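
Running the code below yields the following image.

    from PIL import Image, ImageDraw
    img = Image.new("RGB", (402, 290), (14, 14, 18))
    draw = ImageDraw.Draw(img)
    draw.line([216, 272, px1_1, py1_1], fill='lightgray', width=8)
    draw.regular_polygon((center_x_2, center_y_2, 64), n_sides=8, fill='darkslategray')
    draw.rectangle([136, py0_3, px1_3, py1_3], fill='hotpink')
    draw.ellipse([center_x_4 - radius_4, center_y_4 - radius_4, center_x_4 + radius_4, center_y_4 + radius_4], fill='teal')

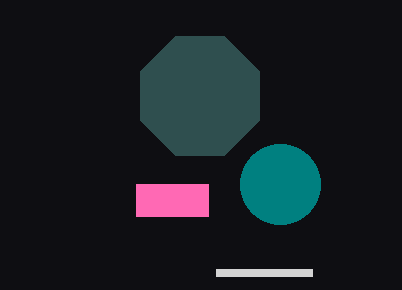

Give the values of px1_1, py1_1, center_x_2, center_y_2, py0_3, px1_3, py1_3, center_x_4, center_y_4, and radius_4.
px1_1 = 312
py1_1 = 272
center_x_2 = 200
center_y_2 = 96
py0_3 = 184
px1_3 = 208
py1_3 = 216
center_x_4 = 280
center_y_4 = 184
radius_4 = 40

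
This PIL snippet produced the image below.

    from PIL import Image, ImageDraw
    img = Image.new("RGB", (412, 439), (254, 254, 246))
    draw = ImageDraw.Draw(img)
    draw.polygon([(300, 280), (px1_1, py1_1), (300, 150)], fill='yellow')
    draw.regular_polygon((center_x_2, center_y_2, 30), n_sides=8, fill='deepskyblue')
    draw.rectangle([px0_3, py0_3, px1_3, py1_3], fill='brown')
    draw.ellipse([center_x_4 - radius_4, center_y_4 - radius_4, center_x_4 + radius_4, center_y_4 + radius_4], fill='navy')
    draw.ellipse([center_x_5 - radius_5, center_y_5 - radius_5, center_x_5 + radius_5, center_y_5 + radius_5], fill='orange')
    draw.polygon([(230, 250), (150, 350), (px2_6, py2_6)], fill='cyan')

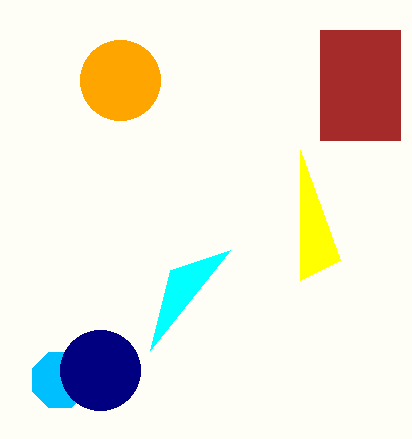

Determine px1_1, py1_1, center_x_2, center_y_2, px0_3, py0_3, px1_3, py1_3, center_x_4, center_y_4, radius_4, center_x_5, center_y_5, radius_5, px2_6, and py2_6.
px1_1 = 340; py1_1 = 260; center_x_2 = 60; center_y_2 = 380; px0_3 = 320; py0_3 = 30; px1_3 = 400; py1_3 = 140; center_x_4 = 100; center_y_4 = 370; radius_4 = 40; center_x_5 = 120; center_y_5 = 80; radius_5 = 40; px2_6 = 170; py2_6 = 270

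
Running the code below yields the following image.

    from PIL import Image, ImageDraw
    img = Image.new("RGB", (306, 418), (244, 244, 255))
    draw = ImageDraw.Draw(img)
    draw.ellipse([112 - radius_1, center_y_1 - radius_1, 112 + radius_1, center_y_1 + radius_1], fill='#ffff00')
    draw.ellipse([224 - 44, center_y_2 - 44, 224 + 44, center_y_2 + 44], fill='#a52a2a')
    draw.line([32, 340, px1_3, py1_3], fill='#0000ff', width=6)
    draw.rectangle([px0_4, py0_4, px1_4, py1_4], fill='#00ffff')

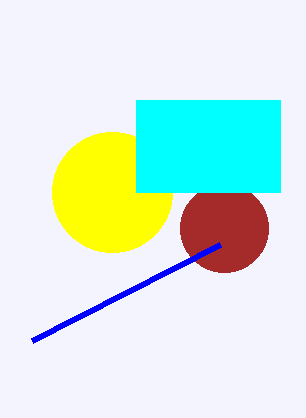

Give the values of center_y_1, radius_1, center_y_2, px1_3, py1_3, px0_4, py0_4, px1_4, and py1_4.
center_y_1 = 192, radius_1 = 60, center_y_2 = 228, px1_3 = 220, py1_3 = 244, px0_4 = 136, py0_4 = 100, px1_4 = 280, py1_4 = 192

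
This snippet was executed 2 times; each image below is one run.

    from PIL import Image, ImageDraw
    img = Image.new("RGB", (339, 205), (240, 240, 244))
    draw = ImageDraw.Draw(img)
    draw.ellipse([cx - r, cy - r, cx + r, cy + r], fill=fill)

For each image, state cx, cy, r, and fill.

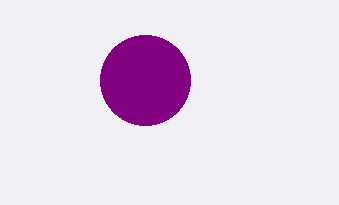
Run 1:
cx = 145
cy = 80
r = 45
fill = 'purple'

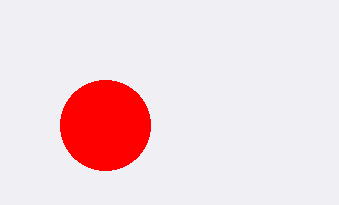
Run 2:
cx = 105
cy = 125
r = 45
fill = 'red'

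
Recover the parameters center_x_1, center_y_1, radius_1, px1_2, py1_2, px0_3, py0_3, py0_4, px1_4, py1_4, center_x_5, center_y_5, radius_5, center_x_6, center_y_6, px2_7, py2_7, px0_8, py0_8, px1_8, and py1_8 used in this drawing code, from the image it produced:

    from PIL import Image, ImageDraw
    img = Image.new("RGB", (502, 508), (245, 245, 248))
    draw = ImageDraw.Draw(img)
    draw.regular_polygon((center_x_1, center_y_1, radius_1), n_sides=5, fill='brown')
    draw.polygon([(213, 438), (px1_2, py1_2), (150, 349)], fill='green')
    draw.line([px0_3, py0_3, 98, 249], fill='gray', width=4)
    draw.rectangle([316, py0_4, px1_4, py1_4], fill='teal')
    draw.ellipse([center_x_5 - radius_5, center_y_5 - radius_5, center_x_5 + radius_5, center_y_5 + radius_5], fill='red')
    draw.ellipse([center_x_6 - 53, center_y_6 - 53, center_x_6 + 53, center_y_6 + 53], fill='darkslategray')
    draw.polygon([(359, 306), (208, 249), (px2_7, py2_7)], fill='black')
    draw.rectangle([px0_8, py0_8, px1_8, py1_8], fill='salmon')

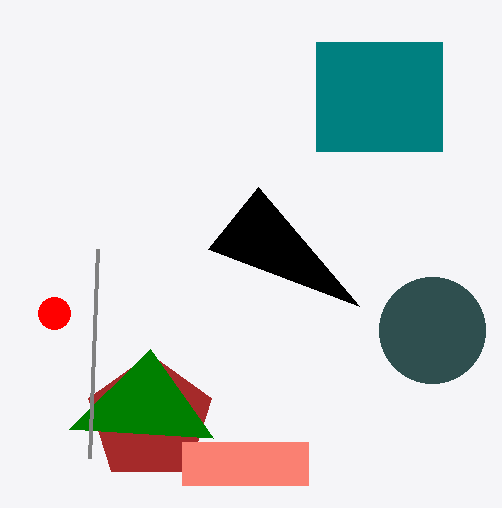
center_x_1 = 150; center_y_1 = 419; radius_1 = 65; px1_2 = 69; py1_2 = 429; px0_3 = 90; py0_3 = 458; py0_4 = 42; px1_4 = 442; py1_4 = 151; center_x_5 = 54; center_y_5 = 313; radius_5 = 16; center_x_6 = 432; center_y_6 = 330; px2_7 = 258; py2_7 = 187; px0_8 = 182; py0_8 = 442; px1_8 = 308; py1_8 = 485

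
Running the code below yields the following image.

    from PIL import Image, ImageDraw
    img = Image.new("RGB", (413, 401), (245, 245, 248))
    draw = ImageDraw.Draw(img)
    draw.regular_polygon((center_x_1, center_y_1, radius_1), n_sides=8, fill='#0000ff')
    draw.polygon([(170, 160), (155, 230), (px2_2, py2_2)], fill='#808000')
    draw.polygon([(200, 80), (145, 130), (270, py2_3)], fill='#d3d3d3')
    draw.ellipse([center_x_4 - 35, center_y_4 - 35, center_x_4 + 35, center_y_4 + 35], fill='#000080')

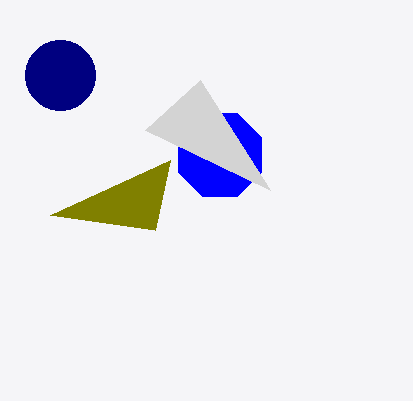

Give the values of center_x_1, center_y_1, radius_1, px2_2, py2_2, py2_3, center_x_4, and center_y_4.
center_x_1 = 220, center_y_1 = 155, radius_1 = 45, px2_2 = 50, py2_2 = 215, py2_3 = 190, center_x_4 = 60, center_y_4 = 75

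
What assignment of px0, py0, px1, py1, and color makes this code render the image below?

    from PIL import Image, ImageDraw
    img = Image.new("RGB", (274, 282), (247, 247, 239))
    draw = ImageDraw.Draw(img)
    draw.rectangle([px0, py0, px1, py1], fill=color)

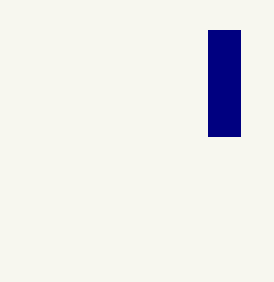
px0 = 208, py0 = 30, px1 = 240, py1 = 136, color = 'navy'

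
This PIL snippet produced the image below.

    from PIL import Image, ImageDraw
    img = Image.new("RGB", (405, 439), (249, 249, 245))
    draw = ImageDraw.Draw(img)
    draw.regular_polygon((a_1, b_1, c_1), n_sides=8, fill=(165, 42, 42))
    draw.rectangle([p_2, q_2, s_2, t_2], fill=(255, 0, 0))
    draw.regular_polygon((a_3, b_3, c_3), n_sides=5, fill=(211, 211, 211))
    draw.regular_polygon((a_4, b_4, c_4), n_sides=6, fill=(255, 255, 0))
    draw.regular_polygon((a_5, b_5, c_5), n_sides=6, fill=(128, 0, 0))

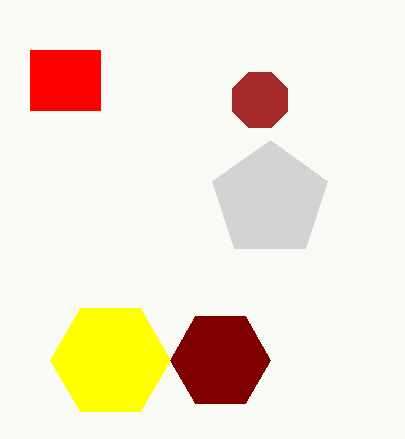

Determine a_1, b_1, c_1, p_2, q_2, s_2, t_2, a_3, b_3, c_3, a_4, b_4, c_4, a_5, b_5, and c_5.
a_1 = 260; b_1 = 100; c_1 = 30; p_2 = 30; q_2 = 50; s_2 = 100; t_2 = 110; a_3 = 270; b_3 = 200; c_3 = 60; a_4 = 110; b_4 = 360; c_4 = 60; a_5 = 220; b_5 = 360; c_5 = 50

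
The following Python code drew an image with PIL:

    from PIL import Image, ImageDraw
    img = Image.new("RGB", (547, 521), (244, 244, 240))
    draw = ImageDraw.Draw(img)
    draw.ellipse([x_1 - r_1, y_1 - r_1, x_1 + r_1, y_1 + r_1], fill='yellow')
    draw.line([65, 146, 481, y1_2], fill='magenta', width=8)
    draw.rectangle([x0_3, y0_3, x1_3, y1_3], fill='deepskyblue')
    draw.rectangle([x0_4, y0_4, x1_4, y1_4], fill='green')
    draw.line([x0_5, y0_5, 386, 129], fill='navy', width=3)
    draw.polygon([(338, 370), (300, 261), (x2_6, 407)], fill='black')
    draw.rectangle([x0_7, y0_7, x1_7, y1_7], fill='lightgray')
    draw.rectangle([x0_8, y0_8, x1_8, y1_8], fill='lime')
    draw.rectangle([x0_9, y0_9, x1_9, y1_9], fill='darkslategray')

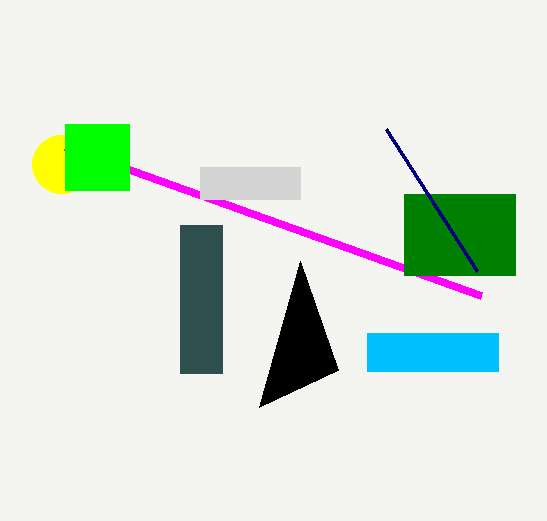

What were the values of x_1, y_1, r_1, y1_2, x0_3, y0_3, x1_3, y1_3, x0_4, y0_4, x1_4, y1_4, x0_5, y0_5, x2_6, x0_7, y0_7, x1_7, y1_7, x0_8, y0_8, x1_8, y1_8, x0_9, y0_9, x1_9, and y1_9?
x_1 = 61; y_1 = 164; r_1 = 29; y1_2 = 295; x0_3 = 367; y0_3 = 333; x1_3 = 498; y1_3 = 371; x0_4 = 404; y0_4 = 194; x1_4 = 515; y1_4 = 275; x0_5 = 477; y0_5 = 271; x2_6 = 259; x0_7 = 200; y0_7 = 167; x1_7 = 300; y1_7 = 199; x0_8 = 65; y0_8 = 124; x1_8 = 129; y1_8 = 190; x0_9 = 180; y0_9 = 225; x1_9 = 222; y1_9 = 373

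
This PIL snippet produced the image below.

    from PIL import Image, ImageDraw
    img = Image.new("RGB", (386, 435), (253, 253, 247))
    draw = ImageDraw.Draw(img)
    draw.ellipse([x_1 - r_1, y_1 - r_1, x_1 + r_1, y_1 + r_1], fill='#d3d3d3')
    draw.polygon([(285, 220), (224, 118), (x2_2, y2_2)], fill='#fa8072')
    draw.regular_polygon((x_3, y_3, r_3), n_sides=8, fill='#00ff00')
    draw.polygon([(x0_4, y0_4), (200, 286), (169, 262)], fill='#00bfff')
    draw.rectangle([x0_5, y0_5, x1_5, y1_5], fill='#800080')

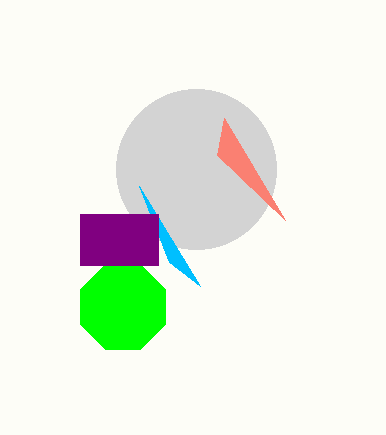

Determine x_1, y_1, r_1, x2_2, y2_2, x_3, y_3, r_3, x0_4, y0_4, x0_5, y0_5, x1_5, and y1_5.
x_1 = 196; y_1 = 169; r_1 = 80; x2_2 = 217; y2_2 = 155; x_3 = 123; y_3 = 307; r_3 = 46; x0_4 = 139; y0_4 = 186; x0_5 = 80; y0_5 = 214; x1_5 = 158; y1_5 = 265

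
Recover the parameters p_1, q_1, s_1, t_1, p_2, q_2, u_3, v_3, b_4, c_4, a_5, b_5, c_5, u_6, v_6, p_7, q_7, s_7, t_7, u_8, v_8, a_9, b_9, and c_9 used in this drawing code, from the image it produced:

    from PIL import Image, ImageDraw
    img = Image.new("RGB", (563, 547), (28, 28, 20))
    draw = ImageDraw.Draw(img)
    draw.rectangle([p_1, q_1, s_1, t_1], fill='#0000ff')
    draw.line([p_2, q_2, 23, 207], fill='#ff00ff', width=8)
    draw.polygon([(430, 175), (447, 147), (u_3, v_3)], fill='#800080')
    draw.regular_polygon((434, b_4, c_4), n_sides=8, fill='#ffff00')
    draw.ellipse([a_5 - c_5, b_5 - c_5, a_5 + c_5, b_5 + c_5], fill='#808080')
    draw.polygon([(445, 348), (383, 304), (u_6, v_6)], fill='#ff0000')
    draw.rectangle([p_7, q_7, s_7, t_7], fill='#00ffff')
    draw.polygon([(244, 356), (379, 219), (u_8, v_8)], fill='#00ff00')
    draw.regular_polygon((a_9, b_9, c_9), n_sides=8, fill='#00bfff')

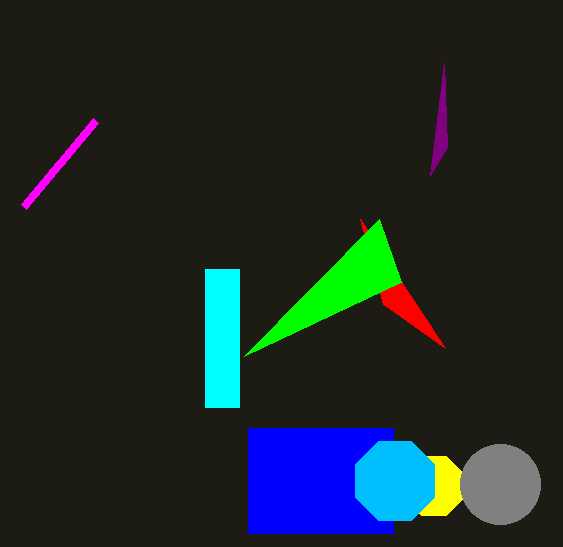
p_1 = 248
q_1 = 428
s_1 = 393
t_1 = 533
p_2 = 95
q_2 = 121
u_3 = 444
v_3 = 63
b_4 = 486
c_4 = 32
a_5 = 500
b_5 = 484
c_5 = 40
u_6 = 360
v_6 = 219
p_7 = 205
q_7 = 269
s_7 = 239
t_7 = 407
u_8 = 401
v_8 = 282
a_9 = 395
b_9 = 481
c_9 = 43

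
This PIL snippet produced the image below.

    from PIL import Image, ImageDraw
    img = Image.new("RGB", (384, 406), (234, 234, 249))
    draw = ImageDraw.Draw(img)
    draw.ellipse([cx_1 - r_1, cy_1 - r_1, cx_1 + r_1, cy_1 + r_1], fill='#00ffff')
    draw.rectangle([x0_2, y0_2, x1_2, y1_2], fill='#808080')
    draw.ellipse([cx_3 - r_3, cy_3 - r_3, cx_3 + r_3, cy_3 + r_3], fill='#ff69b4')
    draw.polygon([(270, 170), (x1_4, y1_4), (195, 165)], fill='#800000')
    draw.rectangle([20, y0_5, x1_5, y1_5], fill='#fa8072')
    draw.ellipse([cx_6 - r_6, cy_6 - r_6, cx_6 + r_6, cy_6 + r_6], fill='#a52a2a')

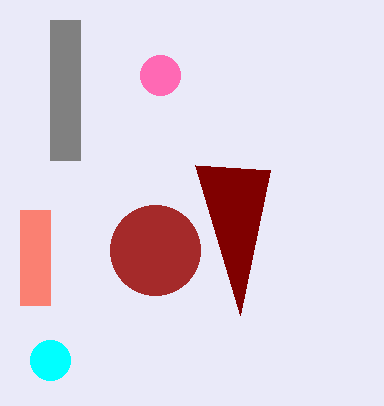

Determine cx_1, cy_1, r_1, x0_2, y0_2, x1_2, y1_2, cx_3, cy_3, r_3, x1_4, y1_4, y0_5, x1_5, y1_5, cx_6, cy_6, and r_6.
cx_1 = 50, cy_1 = 360, r_1 = 20, x0_2 = 50, y0_2 = 20, x1_2 = 80, y1_2 = 160, cx_3 = 160, cy_3 = 75, r_3 = 20, x1_4 = 240, y1_4 = 315, y0_5 = 210, x1_5 = 50, y1_5 = 305, cx_6 = 155, cy_6 = 250, r_6 = 45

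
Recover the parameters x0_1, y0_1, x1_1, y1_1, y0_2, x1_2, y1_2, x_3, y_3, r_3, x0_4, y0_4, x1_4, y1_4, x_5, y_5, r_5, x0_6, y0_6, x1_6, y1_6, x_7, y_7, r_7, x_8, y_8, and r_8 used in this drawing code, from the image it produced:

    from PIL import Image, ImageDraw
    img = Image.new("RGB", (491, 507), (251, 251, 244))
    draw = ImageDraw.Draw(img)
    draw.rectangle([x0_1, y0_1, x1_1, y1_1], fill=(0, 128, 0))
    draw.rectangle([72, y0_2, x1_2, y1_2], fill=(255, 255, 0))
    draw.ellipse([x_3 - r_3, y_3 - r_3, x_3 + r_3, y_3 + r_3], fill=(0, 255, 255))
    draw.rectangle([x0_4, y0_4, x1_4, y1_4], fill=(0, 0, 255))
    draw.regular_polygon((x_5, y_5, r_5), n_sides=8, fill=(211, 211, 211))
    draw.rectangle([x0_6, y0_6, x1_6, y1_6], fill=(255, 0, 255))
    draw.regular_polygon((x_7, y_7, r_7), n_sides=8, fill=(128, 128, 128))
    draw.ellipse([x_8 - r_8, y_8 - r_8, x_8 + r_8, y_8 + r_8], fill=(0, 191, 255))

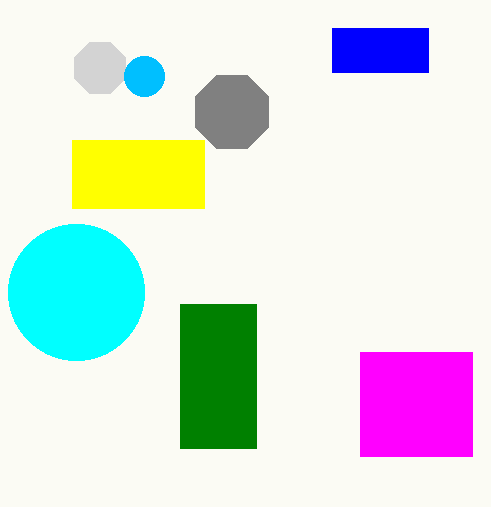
x0_1 = 180
y0_1 = 304
x1_1 = 256
y1_1 = 448
y0_2 = 140
x1_2 = 204
y1_2 = 208
x_3 = 76
y_3 = 292
r_3 = 68
x0_4 = 332
y0_4 = 28
x1_4 = 428
y1_4 = 72
x_5 = 100
y_5 = 68
r_5 = 28
x0_6 = 360
y0_6 = 352
x1_6 = 472
y1_6 = 456
x_7 = 232
y_7 = 112
r_7 = 40
x_8 = 144
y_8 = 76
r_8 = 20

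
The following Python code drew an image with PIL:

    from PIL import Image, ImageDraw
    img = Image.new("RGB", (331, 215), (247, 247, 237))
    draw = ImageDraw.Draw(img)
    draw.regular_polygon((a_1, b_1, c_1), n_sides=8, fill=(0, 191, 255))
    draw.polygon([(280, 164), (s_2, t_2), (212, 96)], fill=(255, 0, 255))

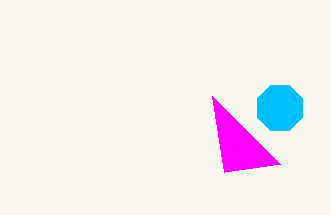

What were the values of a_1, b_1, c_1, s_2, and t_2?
a_1 = 280; b_1 = 108; c_1 = 24; s_2 = 224; t_2 = 172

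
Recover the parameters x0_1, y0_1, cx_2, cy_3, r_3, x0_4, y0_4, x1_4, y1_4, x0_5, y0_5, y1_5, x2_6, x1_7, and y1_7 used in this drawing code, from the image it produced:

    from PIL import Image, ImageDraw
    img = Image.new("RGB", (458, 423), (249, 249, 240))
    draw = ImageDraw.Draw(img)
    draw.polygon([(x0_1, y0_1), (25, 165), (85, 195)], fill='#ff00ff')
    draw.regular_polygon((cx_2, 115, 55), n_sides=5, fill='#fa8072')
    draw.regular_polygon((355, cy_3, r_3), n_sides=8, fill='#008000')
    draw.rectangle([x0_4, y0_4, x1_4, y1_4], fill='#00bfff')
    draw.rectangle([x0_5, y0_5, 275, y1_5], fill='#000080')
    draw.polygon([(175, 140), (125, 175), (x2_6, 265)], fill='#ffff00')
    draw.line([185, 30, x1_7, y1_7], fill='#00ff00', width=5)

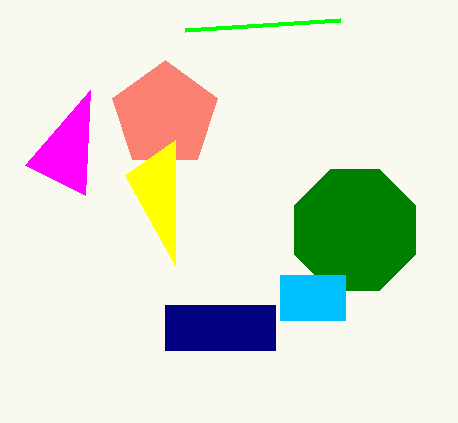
x0_1 = 90; y0_1 = 90; cx_2 = 165; cy_3 = 230; r_3 = 65; x0_4 = 280; y0_4 = 275; x1_4 = 345; y1_4 = 320; x0_5 = 165; y0_5 = 305; y1_5 = 350; x2_6 = 175; x1_7 = 340; y1_7 = 20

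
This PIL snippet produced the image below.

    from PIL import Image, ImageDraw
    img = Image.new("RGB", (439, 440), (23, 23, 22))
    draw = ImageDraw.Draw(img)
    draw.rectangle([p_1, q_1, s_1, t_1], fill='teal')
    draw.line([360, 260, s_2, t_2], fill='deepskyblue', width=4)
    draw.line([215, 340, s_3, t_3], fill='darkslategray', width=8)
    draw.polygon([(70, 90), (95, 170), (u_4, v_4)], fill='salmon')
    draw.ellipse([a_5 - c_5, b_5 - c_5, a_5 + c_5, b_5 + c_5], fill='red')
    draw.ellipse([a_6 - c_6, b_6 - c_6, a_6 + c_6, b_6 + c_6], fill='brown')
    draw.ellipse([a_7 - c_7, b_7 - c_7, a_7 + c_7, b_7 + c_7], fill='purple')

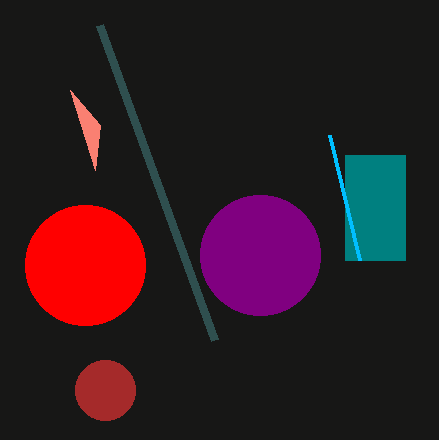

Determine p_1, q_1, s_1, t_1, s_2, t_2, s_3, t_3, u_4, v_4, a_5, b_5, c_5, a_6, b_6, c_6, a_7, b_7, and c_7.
p_1 = 345
q_1 = 155
s_1 = 405
t_1 = 260
s_2 = 330
t_2 = 135
s_3 = 100
t_3 = 25
u_4 = 100
v_4 = 125
a_5 = 85
b_5 = 265
c_5 = 60
a_6 = 105
b_6 = 390
c_6 = 30
a_7 = 260
b_7 = 255
c_7 = 60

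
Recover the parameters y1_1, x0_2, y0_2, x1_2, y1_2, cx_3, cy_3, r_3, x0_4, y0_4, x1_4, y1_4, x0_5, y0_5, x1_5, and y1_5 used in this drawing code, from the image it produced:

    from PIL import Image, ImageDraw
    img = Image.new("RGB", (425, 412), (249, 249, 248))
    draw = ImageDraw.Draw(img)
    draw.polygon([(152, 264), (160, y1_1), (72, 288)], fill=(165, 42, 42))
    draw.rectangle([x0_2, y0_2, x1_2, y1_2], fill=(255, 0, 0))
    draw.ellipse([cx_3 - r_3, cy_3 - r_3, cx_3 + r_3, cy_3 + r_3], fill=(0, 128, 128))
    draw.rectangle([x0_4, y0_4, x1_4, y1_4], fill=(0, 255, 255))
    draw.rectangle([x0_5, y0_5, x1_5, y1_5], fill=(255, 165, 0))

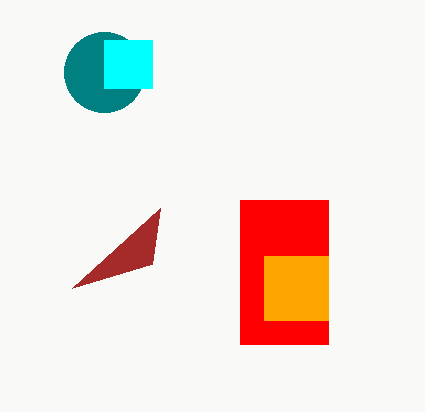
y1_1 = 208
x0_2 = 240
y0_2 = 200
x1_2 = 328
y1_2 = 344
cx_3 = 104
cy_3 = 72
r_3 = 40
x0_4 = 104
y0_4 = 40
x1_4 = 152
y1_4 = 88
x0_5 = 264
y0_5 = 256
x1_5 = 328
y1_5 = 320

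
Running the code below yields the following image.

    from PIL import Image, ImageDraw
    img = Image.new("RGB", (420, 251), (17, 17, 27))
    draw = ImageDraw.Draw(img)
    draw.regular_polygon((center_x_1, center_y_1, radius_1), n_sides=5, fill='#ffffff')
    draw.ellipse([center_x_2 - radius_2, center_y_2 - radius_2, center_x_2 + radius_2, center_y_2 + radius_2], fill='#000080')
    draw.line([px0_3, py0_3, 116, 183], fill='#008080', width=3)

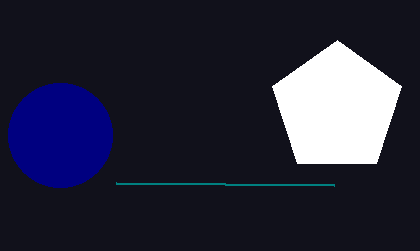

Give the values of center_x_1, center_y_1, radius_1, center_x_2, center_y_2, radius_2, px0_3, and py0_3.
center_x_1 = 337; center_y_1 = 108; radius_1 = 68; center_x_2 = 60; center_y_2 = 135; radius_2 = 52; px0_3 = 334; py0_3 = 185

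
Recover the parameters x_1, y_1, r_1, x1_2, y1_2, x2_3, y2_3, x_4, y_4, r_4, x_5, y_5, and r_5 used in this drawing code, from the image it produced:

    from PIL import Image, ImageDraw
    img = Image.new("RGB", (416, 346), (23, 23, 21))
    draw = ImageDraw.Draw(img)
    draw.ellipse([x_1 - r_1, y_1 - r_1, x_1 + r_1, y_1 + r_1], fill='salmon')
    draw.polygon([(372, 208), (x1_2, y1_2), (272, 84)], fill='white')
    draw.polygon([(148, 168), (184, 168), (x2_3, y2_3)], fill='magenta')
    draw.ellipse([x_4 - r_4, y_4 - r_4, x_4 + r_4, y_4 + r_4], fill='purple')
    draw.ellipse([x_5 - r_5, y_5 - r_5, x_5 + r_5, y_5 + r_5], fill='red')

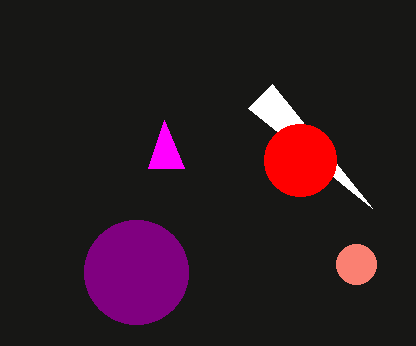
x_1 = 356; y_1 = 264; r_1 = 20; x1_2 = 248; y1_2 = 108; x2_3 = 164; y2_3 = 120; x_4 = 136; y_4 = 272; r_4 = 52; x_5 = 300; y_5 = 160; r_5 = 36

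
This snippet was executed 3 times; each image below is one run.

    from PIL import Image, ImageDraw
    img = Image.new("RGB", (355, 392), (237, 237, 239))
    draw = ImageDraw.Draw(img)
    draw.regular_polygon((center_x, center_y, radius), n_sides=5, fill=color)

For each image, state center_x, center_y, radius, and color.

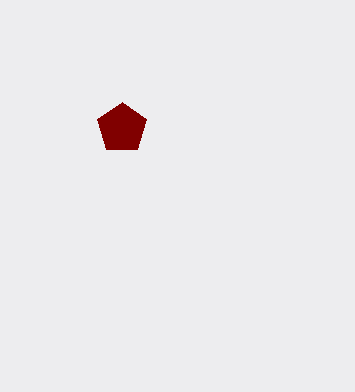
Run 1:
center_x = 122
center_y = 128
radius = 26
color = 'maroon'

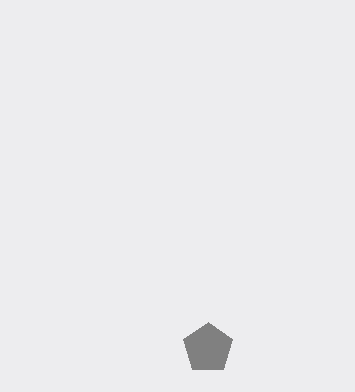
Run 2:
center_x = 208
center_y = 348
radius = 26
color = 'gray'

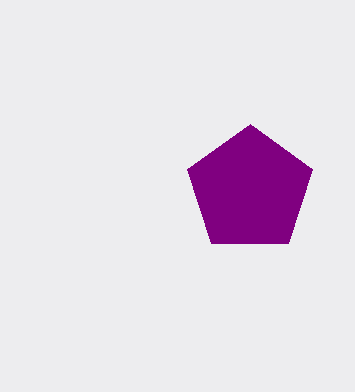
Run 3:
center_x = 250
center_y = 190
radius = 66
color = 'purple'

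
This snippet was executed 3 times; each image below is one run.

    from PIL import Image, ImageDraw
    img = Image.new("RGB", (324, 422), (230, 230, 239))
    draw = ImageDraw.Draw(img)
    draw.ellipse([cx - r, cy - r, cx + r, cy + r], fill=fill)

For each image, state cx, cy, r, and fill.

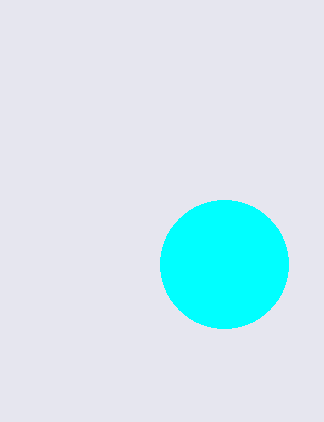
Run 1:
cx = 224; cy = 264; r = 64; fill = 'cyan'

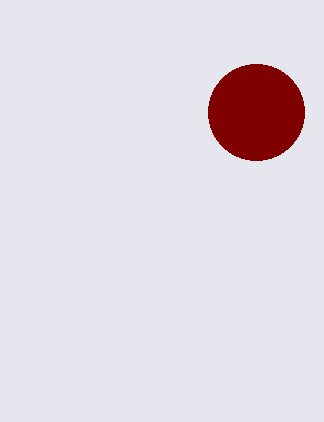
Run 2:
cx = 256
cy = 112
r = 48
fill = 'maroon'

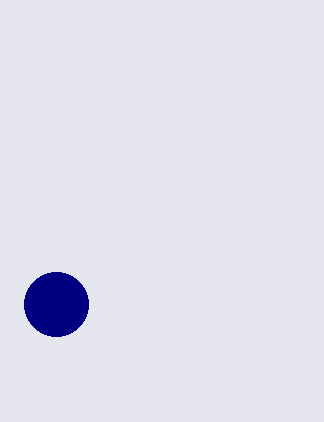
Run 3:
cx = 56
cy = 304
r = 32
fill = 'navy'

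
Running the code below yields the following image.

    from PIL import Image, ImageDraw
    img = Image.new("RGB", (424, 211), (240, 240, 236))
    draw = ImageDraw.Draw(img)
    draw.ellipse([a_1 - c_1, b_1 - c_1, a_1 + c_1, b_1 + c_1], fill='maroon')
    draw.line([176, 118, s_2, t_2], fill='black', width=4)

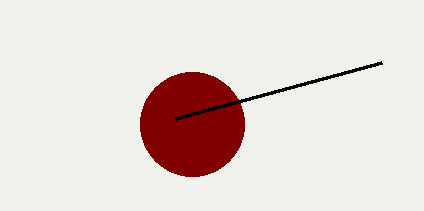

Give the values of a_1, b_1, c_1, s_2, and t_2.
a_1 = 192, b_1 = 124, c_1 = 52, s_2 = 382, t_2 = 62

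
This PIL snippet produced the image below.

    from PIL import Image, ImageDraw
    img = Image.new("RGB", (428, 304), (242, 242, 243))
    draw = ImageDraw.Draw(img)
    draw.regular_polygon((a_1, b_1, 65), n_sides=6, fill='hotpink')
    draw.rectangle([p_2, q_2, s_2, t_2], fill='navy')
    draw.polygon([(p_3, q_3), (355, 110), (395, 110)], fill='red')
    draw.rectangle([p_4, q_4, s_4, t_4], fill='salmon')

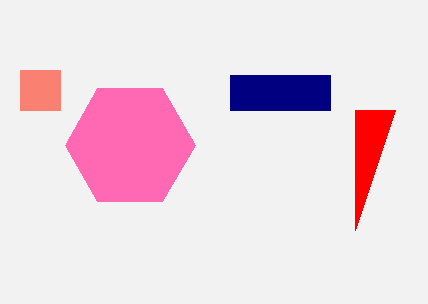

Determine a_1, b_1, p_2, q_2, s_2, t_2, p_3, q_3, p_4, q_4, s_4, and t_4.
a_1 = 130
b_1 = 145
p_2 = 230
q_2 = 75
s_2 = 330
t_2 = 110
p_3 = 355
q_3 = 230
p_4 = 20
q_4 = 70
s_4 = 60
t_4 = 110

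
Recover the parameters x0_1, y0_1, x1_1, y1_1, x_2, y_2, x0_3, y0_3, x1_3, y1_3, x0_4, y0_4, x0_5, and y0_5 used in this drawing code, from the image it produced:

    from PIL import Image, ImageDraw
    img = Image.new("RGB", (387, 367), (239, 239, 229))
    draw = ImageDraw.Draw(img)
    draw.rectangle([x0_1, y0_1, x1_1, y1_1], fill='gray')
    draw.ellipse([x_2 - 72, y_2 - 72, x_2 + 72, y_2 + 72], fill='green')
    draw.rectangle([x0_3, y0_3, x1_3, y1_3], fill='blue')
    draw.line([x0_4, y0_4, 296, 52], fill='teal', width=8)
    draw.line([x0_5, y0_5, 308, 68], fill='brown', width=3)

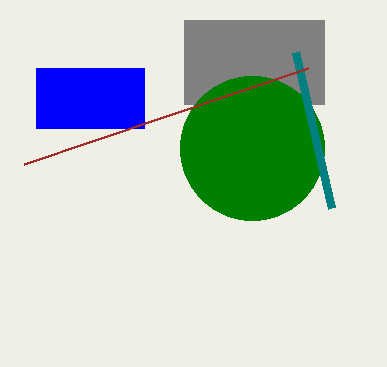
x0_1 = 184
y0_1 = 20
x1_1 = 324
y1_1 = 104
x_2 = 252
y_2 = 148
x0_3 = 36
y0_3 = 68
x1_3 = 144
y1_3 = 128
x0_4 = 332
y0_4 = 208
x0_5 = 24
y0_5 = 164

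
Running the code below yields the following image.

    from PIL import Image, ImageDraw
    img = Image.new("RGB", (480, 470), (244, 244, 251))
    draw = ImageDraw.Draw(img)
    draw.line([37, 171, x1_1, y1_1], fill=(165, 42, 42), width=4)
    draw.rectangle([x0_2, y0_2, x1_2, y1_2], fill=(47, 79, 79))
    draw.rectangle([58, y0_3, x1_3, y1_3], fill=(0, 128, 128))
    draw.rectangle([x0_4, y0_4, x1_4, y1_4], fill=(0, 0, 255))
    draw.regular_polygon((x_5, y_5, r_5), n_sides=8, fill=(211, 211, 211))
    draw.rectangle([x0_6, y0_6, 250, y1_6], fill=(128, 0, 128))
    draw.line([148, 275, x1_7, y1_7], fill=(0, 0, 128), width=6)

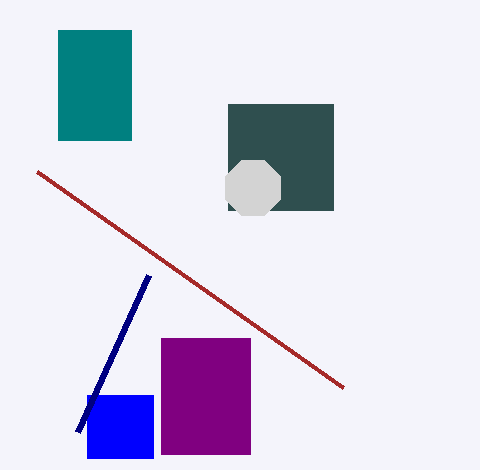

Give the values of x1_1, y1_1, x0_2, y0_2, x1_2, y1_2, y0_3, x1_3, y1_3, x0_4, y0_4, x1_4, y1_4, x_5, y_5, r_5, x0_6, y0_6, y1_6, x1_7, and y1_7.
x1_1 = 343
y1_1 = 387
x0_2 = 228
y0_2 = 104
x1_2 = 333
y1_2 = 210
y0_3 = 30
x1_3 = 131
y1_3 = 140
x0_4 = 87
y0_4 = 395
x1_4 = 153
y1_4 = 458
x_5 = 253
y_5 = 188
r_5 = 30
x0_6 = 161
y0_6 = 338
y1_6 = 454
x1_7 = 77
y1_7 = 432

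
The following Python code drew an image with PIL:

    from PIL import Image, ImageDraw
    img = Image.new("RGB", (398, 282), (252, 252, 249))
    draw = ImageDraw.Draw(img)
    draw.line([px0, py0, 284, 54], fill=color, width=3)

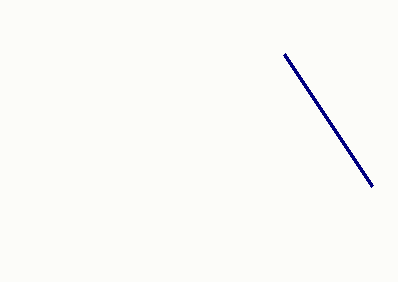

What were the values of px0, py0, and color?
px0 = 372; py0 = 186; color = 'navy'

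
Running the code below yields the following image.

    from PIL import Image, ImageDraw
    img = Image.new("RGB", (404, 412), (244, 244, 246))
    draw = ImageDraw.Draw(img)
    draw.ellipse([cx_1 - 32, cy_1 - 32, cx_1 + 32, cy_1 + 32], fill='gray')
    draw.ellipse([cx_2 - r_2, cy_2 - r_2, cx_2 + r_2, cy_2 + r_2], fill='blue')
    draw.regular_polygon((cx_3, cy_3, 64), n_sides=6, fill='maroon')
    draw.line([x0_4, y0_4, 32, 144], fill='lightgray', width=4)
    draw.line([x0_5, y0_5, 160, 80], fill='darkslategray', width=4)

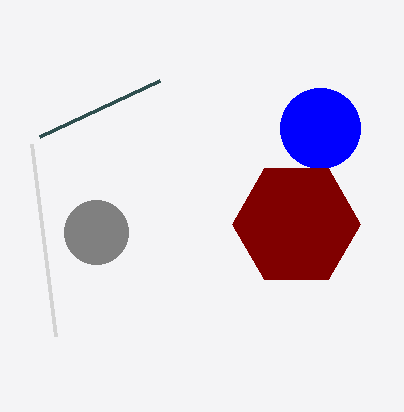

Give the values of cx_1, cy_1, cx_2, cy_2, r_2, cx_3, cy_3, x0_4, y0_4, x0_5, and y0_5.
cx_1 = 96, cy_1 = 232, cx_2 = 320, cy_2 = 128, r_2 = 40, cx_3 = 296, cy_3 = 224, x0_4 = 56, y0_4 = 336, x0_5 = 40, y0_5 = 136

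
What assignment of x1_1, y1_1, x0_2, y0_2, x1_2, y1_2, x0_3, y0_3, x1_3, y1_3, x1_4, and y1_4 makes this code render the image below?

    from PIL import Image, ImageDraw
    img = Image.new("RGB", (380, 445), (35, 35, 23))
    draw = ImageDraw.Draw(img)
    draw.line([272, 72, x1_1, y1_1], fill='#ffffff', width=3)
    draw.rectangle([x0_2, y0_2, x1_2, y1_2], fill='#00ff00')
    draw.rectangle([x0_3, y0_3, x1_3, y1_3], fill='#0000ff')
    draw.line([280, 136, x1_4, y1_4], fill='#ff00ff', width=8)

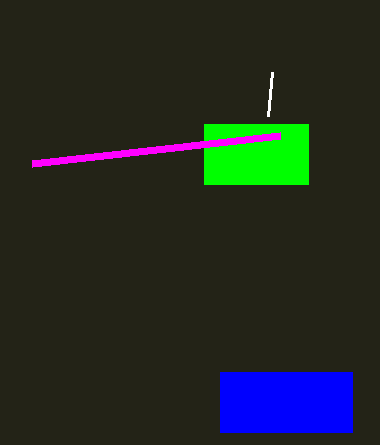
x1_1 = 268, y1_1 = 116, x0_2 = 204, y0_2 = 124, x1_2 = 308, y1_2 = 184, x0_3 = 220, y0_3 = 372, x1_3 = 352, y1_3 = 432, x1_4 = 32, y1_4 = 164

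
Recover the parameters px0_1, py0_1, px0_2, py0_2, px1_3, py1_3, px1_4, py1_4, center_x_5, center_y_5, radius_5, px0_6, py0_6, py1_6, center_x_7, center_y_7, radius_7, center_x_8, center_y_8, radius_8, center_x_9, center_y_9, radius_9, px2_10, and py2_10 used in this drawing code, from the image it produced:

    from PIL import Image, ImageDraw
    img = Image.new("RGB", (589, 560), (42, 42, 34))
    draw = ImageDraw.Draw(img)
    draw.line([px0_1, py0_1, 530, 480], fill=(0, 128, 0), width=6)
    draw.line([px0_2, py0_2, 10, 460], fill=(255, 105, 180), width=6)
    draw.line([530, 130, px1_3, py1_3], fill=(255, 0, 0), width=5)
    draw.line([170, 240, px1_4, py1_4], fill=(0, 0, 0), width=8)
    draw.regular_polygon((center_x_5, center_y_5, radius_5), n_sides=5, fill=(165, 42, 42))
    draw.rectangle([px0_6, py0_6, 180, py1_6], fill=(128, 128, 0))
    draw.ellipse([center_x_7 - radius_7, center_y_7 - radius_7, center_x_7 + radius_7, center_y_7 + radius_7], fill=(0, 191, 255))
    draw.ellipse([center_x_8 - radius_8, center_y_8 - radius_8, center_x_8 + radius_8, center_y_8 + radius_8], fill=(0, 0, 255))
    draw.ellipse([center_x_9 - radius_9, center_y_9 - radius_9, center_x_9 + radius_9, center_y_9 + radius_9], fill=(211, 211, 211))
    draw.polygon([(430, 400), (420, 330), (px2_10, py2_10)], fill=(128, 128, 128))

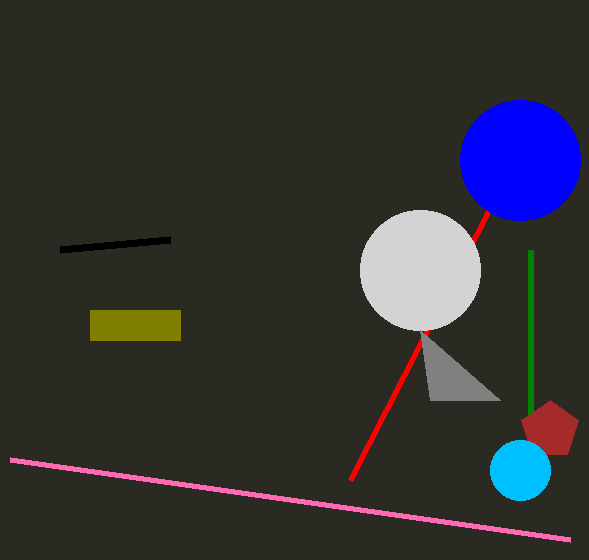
px0_1 = 530
py0_1 = 250
px0_2 = 570
py0_2 = 540
px1_3 = 350
py1_3 = 480
px1_4 = 60
py1_4 = 250
center_x_5 = 550
center_y_5 = 430
radius_5 = 30
px0_6 = 90
py0_6 = 310
py1_6 = 340
center_x_7 = 520
center_y_7 = 470
radius_7 = 30
center_x_8 = 520
center_y_8 = 160
radius_8 = 60
center_x_9 = 420
center_y_9 = 270
radius_9 = 60
px2_10 = 500
py2_10 = 400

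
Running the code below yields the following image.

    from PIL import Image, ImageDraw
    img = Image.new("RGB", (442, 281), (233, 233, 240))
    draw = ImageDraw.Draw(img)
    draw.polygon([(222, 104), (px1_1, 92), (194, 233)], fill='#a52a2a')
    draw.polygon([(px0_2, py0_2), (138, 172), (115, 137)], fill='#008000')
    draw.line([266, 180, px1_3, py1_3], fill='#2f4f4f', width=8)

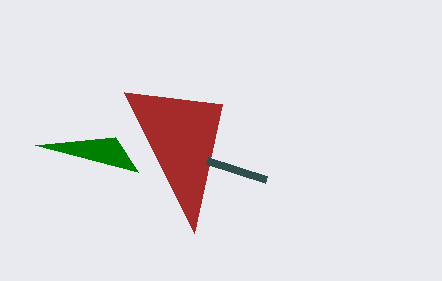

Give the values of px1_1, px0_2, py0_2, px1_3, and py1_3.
px1_1 = 124, px0_2 = 35, py0_2 = 145, px1_3 = 207, py1_3 = 161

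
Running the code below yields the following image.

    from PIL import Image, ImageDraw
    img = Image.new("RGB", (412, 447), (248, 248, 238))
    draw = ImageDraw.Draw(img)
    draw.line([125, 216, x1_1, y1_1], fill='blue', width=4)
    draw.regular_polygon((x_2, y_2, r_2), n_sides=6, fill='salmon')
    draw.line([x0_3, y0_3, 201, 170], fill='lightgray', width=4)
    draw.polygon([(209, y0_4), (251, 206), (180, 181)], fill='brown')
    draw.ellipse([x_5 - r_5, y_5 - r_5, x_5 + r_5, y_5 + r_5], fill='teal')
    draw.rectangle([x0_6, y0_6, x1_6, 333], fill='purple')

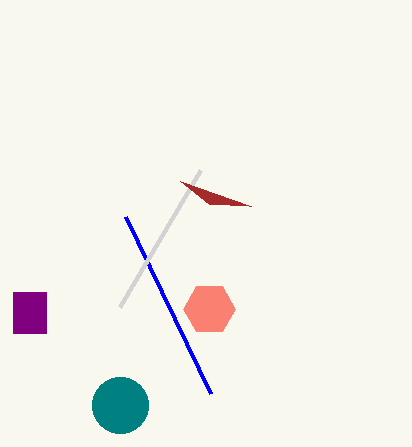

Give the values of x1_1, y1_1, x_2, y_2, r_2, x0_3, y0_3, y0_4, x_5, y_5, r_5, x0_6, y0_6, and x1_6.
x1_1 = 210
y1_1 = 393
x_2 = 209
y_2 = 309
r_2 = 26
x0_3 = 120
y0_3 = 307
y0_4 = 204
x_5 = 120
y_5 = 405
r_5 = 28
x0_6 = 13
y0_6 = 292
x1_6 = 46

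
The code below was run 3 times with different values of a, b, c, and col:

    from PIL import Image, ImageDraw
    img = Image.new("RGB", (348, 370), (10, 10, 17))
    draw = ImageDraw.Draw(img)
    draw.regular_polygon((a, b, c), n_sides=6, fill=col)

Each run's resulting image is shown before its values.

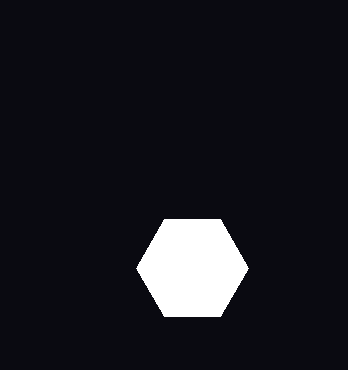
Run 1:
a = 192; b = 268; c = 56; col = 'white'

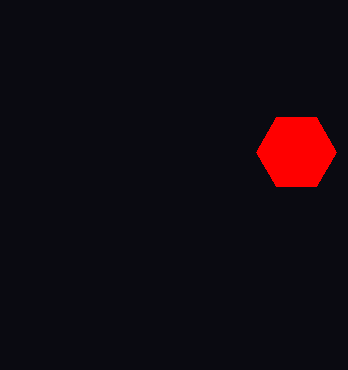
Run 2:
a = 296, b = 152, c = 40, col = 'red'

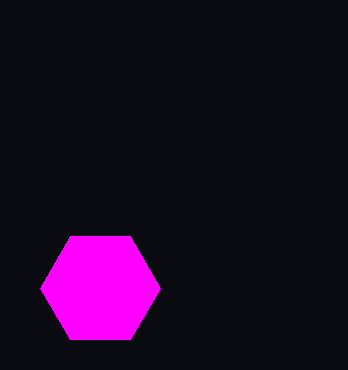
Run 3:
a = 100
b = 288
c = 60
col = 'magenta'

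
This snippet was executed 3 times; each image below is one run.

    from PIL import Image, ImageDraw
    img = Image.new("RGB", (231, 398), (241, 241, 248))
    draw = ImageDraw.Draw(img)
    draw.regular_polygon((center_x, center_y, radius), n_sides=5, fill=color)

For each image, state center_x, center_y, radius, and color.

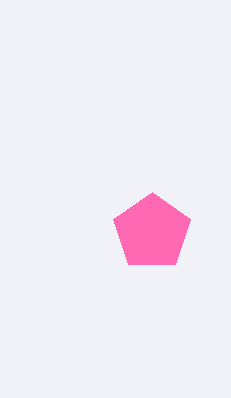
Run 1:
center_x = 152, center_y = 232, radius = 40, color = 'hotpink'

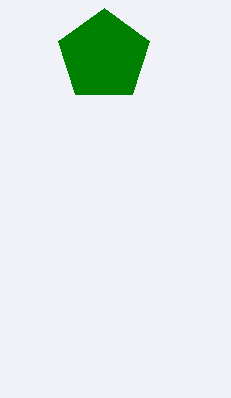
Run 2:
center_x = 104; center_y = 56; radius = 48; color = 'green'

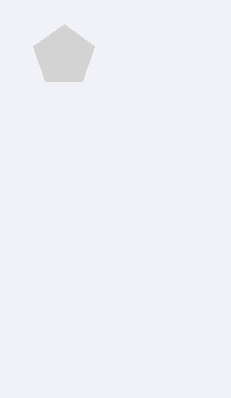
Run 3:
center_x = 64, center_y = 56, radius = 32, color = 'lightgray'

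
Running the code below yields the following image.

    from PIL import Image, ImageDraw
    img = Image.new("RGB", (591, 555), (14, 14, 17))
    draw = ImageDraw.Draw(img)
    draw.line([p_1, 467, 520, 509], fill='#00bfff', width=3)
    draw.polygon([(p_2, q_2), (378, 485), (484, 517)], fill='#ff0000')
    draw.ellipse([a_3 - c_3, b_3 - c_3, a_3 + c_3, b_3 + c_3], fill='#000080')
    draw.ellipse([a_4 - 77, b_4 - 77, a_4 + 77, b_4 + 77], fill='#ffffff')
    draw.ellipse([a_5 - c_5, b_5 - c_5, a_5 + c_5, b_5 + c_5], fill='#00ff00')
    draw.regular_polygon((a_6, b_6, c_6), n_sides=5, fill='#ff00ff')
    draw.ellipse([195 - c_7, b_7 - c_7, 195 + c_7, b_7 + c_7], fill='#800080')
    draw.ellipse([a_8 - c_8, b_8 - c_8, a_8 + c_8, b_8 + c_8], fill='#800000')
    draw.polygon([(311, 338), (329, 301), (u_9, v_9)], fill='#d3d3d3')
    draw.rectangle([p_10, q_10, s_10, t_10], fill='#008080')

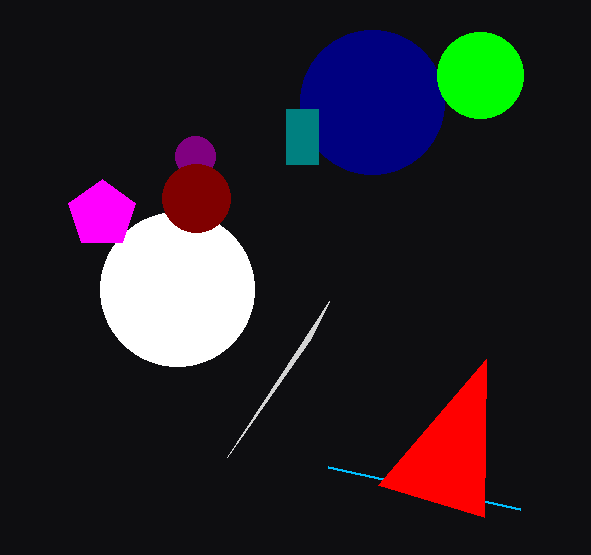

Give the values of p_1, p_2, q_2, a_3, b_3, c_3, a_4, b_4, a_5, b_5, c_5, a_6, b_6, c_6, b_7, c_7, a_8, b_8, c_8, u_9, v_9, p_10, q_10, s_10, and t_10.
p_1 = 328; p_2 = 486; q_2 = 359; a_3 = 372; b_3 = 102; c_3 = 72; a_4 = 177; b_4 = 289; a_5 = 480; b_5 = 75; c_5 = 43; a_6 = 102; b_6 = 214; c_6 = 35; b_7 = 156; c_7 = 20; a_8 = 196; b_8 = 198; c_8 = 34; u_9 = 227; v_9 = 457; p_10 = 286; q_10 = 109; s_10 = 318; t_10 = 164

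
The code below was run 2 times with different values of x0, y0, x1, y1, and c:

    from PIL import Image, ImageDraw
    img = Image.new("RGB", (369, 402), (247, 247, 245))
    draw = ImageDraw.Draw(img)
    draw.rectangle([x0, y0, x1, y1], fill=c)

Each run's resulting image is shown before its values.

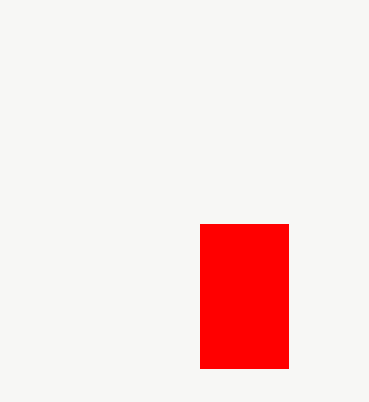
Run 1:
x0 = 200; y0 = 224; x1 = 288; y1 = 368; c = 'red'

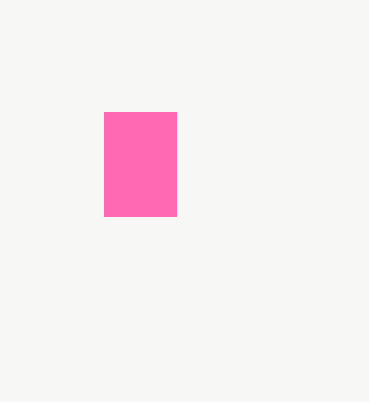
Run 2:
x0 = 104, y0 = 112, x1 = 176, y1 = 216, c = 'hotpink'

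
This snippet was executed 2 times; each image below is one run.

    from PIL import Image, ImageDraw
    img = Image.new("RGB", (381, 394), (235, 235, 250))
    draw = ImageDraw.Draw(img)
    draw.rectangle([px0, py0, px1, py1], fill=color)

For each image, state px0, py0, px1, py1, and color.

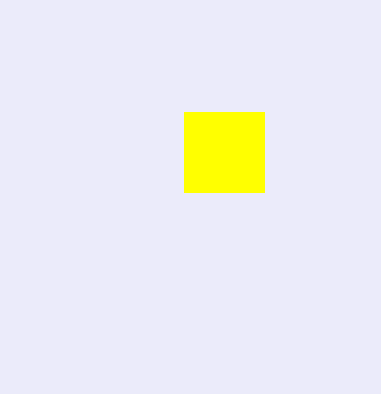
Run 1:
px0 = 184; py0 = 112; px1 = 264; py1 = 192; color = 'yellow'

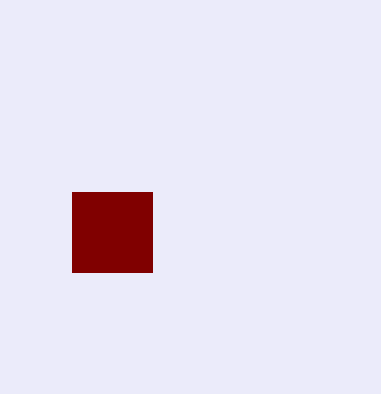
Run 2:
px0 = 72; py0 = 192; px1 = 152; py1 = 272; color = 'maroon'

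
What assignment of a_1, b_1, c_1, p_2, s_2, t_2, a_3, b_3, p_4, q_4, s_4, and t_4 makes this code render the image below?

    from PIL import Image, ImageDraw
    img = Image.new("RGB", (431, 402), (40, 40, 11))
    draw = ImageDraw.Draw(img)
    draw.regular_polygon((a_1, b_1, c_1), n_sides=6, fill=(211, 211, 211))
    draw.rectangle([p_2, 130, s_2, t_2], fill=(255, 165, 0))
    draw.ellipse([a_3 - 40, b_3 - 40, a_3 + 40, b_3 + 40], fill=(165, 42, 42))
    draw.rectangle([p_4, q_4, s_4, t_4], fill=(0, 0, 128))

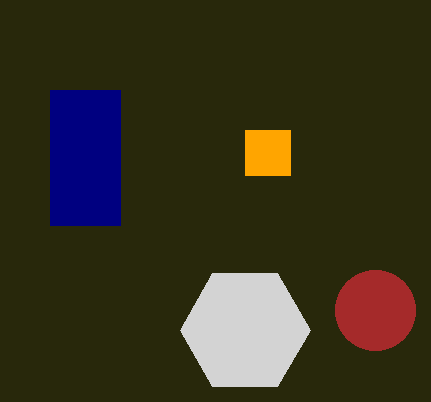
a_1 = 245
b_1 = 330
c_1 = 65
p_2 = 245
s_2 = 290
t_2 = 175
a_3 = 375
b_3 = 310
p_4 = 50
q_4 = 90
s_4 = 120
t_4 = 225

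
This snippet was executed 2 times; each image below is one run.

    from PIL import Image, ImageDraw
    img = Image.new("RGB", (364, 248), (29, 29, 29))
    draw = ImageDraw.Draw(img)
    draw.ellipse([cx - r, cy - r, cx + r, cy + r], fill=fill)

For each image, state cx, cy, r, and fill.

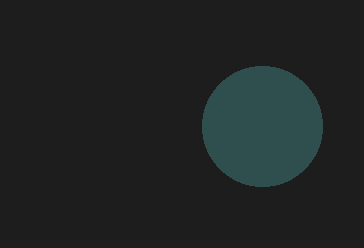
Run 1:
cx = 262
cy = 126
r = 60
fill = 'darkslategray'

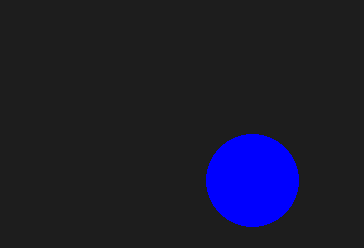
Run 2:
cx = 252, cy = 180, r = 46, fill = 'blue'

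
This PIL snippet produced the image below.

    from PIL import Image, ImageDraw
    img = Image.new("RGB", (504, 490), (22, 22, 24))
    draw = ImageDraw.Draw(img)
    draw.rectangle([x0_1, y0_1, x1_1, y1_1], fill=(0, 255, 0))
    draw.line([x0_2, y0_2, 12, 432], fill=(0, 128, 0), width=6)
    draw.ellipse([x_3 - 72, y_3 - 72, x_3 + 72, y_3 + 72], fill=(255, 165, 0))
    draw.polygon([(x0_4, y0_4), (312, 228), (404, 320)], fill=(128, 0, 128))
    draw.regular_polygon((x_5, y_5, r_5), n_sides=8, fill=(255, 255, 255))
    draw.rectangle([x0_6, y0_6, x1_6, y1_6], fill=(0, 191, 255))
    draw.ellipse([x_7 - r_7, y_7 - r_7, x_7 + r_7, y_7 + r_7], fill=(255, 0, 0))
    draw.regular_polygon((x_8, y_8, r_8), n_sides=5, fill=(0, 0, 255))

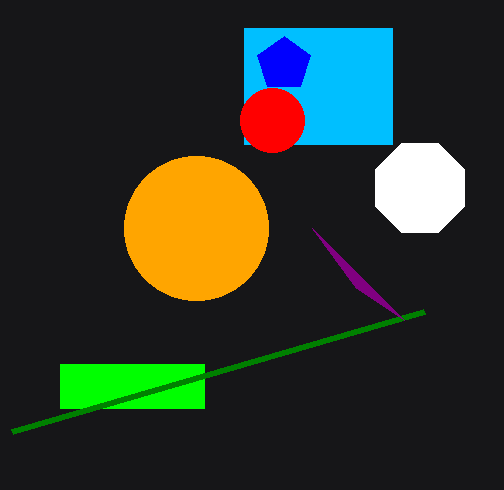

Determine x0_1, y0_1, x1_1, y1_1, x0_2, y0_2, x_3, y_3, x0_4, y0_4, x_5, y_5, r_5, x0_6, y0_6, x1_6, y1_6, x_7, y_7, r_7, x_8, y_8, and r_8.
x0_1 = 60; y0_1 = 364; x1_1 = 204; y1_1 = 408; x0_2 = 424; y0_2 = 312; x_3 = 196; y_3 = 228; x0_4 = 356; y0_4 = 288; x_5 = 420; y_5 = 188; r_5 = 48; x0_6 = 244; y0_6 = 28; x1_6 = 392; y1_6 = 144; x_7 = 272; y_7 = 120; r_7 = 32; x_8 = 284; y_8 = 64; r_8 = 28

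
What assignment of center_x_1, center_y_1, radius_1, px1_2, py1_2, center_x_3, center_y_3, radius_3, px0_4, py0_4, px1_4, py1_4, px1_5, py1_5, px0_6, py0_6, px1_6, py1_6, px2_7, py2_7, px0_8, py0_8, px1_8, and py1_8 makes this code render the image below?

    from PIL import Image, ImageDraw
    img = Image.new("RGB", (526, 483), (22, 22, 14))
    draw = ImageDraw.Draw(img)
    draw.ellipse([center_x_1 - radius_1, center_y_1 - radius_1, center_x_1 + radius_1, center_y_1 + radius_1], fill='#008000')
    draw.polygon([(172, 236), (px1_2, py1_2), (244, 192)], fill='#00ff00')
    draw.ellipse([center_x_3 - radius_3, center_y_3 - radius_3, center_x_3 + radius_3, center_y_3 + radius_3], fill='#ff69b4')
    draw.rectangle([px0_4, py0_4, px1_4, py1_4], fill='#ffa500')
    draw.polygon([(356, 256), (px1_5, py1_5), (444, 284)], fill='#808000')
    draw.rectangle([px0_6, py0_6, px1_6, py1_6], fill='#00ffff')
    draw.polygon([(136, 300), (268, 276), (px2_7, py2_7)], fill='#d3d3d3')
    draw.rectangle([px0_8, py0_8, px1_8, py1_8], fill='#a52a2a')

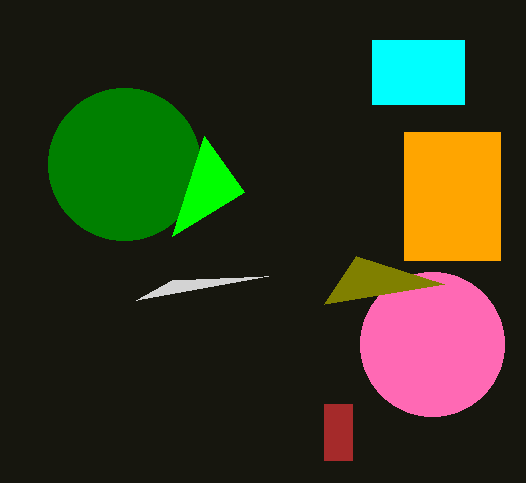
center_x_1 = 124
center_y_1 = 164
radius_1 = 76
px1_2 = 204
py1_2 = 136
center_x_3 = 432
center_y_3 = 344
radius_3 = 72
px0_4 = 404
py0_4 = 132
px1_4 = 500
py1_4 = 260
px1_5 = 324
py1_5 = 304
px0_6 = 372
py0_6 = 40
px1_6 = 464
py1_6 = 104
px2_7 = 172
py2_7 = 280
px0_8 = 324
py0_8 = 404
px1_8 = 352
py1_8 = 460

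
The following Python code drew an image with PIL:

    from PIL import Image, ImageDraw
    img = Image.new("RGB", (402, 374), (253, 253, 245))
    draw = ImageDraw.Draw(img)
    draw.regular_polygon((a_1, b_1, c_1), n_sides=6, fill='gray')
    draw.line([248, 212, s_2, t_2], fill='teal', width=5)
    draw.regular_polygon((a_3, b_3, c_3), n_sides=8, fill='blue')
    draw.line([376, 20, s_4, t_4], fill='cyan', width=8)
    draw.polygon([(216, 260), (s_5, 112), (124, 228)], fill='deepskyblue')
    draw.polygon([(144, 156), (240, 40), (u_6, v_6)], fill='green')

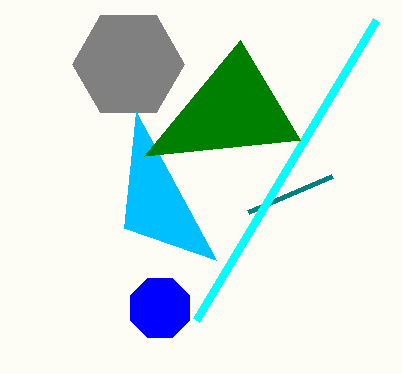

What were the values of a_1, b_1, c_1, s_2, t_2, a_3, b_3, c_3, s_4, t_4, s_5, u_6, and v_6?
a_1 = 128, b_1 = 64, c_1 = 56, s_2 = 332, t_2 = 176, a_3 = 160, b_3 = 308, c_3 = 32, s_4 = 196, t_4 = 320, s_5 = 136, u_6 = 300, v_6 = 140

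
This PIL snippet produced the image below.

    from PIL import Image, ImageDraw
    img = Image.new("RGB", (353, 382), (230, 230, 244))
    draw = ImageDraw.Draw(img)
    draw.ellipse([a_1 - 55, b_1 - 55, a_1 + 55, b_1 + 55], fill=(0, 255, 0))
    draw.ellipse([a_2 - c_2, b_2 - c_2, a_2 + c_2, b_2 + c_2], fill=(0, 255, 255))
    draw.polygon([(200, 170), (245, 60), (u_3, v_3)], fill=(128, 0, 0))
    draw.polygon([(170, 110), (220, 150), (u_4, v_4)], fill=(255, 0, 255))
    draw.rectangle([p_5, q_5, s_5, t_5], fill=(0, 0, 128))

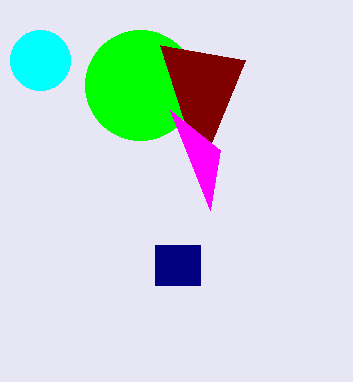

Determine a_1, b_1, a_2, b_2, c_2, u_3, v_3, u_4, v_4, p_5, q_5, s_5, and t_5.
a_1 = 140; b_1 = 85; a_2 = 40; b_2 = 60; c_2 = 30; u_3 = 160; v_3 = 45; u_4 = 210; v_4 = 210; p_5 = 155; q_5 = 245; s_5 = 200; t_5 = 285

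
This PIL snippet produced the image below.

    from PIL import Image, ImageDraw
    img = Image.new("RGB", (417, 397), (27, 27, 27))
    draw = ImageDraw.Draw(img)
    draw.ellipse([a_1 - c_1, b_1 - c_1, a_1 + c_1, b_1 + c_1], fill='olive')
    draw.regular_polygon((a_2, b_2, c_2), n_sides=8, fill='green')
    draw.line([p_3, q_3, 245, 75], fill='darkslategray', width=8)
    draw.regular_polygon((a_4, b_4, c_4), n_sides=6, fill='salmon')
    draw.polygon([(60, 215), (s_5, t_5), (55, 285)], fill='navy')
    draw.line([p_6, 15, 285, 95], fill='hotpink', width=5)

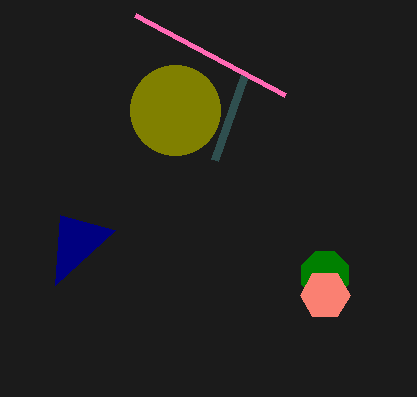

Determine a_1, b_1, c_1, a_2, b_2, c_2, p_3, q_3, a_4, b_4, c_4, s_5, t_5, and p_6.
a_1 = 175, b_1 = 110, c_1 = 45, a_2 = 325, b_2 = 275, c_2 = 25, p_3 = 215, q_3 = 160, a_4 = 325, b_4 = 295, c_4 = 25, s_5 = 115, t_5 = 230, p_6 = 135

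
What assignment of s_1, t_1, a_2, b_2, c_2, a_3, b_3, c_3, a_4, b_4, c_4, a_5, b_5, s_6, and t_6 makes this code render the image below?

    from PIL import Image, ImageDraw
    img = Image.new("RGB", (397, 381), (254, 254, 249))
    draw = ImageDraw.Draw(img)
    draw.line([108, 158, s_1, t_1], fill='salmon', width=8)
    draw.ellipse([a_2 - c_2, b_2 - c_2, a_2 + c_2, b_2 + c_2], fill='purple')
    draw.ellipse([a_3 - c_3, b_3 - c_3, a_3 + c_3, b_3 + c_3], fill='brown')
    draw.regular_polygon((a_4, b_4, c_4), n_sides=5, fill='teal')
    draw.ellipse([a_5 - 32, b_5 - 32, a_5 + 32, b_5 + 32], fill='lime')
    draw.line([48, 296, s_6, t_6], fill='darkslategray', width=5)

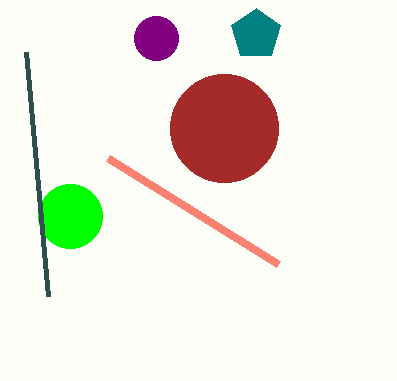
s_1 = 278, t_1 = 264, a_2 = 156, b_2 = 38, c_2 = 22, a_3 = 224, b_3 = 128, c_3 = 54, a_4 = 256, b_4 = 34, c_4 = 26, a_5 = 70, b_5 = 216, s_6 = 26, t_6 = 52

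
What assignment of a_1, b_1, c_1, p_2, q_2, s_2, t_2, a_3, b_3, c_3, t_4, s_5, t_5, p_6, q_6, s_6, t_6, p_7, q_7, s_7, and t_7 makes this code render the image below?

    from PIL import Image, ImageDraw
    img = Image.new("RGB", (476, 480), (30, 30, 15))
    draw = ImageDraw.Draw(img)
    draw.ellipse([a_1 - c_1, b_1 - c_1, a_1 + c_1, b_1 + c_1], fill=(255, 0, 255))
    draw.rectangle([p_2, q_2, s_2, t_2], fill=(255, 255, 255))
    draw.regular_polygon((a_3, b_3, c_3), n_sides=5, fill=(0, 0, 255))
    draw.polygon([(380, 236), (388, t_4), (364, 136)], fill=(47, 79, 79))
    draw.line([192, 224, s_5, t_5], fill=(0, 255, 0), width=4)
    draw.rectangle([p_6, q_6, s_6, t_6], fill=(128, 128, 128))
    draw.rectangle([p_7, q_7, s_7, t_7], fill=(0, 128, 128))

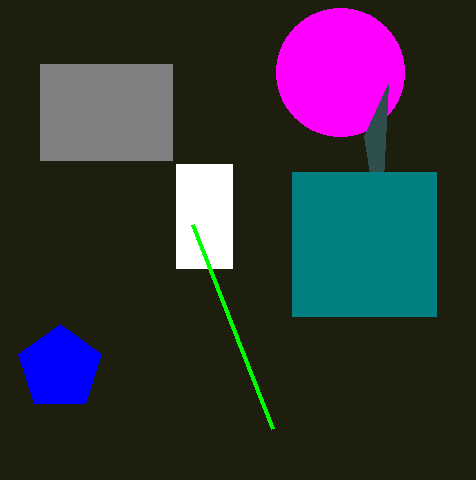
a_1 = 340
b_1 = 72
c_1 = 64
p_2 = 176
q_2 = 164
s_2 = 232
t_2 = 268
a_3 = 60
b_3 = 368
c_3 = 44
t_4 = 84
s_5 = 272
t_5 = 428
p_6 = 40
q_6 = 64
s_6 = 172
t_6 = 160
p_7 = 292
q_7 = 172
s_7 = 436
t_7 = 316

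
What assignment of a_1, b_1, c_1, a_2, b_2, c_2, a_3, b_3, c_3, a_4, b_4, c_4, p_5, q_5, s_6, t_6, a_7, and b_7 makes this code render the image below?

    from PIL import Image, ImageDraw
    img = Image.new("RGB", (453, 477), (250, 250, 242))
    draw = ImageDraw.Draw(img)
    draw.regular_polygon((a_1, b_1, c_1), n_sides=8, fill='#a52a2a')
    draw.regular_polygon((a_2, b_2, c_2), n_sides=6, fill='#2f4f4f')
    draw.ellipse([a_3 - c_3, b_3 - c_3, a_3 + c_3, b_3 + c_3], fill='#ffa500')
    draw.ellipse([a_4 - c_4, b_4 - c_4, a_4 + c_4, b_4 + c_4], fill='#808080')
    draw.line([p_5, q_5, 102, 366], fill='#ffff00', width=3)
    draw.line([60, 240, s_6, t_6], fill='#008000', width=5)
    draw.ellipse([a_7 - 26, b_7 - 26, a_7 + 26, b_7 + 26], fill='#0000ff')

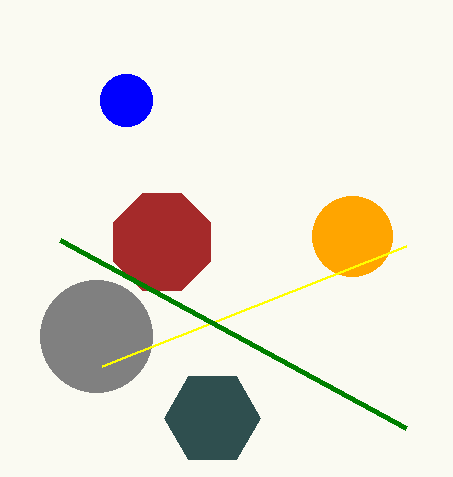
a_1 = 162; b_1 = 242; c_1 = 52; a_2 = 212; b_2 = 418; c_2 = 48; a_3 = 352; b_3 = 236; c_3 = 40; a_4 = 96; b_4 = 336; c_4 = 56; p_5 = 406; q_5 = 246; s_6 = 406; t_6 = 428; a_7 = 126; b_7 = 100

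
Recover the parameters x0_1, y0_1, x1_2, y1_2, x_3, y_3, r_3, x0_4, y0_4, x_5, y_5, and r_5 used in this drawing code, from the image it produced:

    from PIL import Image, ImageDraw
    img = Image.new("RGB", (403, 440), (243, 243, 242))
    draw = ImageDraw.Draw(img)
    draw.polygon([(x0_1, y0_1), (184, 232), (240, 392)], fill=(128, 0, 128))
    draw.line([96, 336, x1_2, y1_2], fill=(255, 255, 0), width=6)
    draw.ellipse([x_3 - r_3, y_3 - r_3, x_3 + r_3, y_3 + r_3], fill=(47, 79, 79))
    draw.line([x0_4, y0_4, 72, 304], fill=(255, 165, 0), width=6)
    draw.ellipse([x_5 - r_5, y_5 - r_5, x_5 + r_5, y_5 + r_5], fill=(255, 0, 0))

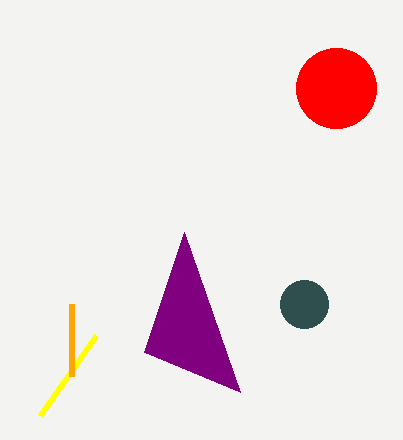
x0_1 = 144, y0_1 = 352, x1_2 = 40, y1_2 = 416, x_3 = 304, y_3 = 304, r_3 = 24, x0_4 = 72, y0_4 = 376, x_5 = 336, y_5 = 88, r_5 = 40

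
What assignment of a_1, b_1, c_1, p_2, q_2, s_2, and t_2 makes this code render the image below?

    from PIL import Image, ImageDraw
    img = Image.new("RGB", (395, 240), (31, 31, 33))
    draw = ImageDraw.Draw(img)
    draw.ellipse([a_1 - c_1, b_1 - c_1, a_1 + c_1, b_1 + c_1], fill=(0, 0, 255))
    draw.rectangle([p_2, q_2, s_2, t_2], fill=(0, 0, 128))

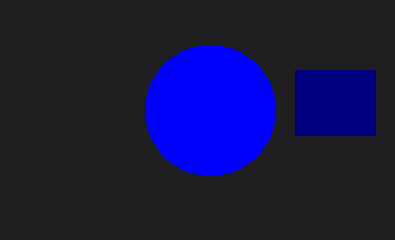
a_1 = 210, b_1 = 110, c_1 = 65, p_2 = 295, q_2 = 70, s_2 = 375, t_2 = 135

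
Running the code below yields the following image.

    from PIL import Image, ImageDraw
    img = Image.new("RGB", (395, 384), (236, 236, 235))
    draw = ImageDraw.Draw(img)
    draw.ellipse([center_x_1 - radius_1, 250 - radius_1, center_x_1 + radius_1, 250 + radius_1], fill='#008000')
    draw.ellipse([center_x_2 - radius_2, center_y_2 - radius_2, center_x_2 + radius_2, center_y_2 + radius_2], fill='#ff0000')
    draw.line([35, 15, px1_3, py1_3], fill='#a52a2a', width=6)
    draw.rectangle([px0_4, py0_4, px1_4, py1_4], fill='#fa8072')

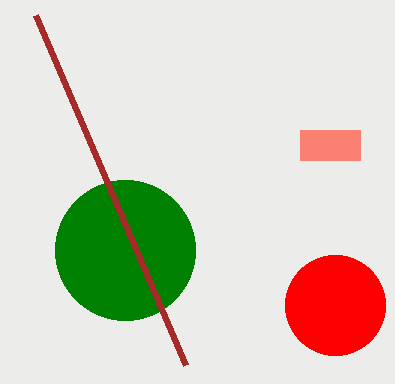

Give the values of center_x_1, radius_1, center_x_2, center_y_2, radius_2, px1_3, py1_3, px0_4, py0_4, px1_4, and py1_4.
center_x_1 = 125
radius_1 = 70
center_x_2 = 335
center_y_2 = 305
radius_2 = 50
px1_3 = 185
py1_3 = 365
px0_4 = 300
py0_4 = 130
px1_4 = 360
py1_4 = 160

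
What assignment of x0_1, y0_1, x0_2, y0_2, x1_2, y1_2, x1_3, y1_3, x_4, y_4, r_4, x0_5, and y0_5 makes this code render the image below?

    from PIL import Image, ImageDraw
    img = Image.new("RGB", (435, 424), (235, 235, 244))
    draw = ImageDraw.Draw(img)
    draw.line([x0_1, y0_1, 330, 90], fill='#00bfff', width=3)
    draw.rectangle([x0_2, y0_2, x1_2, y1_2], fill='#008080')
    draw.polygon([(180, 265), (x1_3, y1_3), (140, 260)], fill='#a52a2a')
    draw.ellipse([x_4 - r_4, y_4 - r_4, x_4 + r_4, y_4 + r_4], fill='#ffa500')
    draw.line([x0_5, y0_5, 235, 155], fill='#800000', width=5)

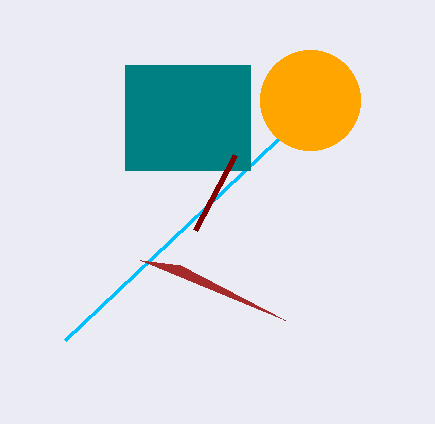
x0_1 = 65, y0_1 = 340, x0_2 = 125, y0_2 = 65, x1_2 = 250, y1_2 = 170, x1_3 = 285, y1_3 = 320, x_4 = 310, y_4 = 100, r_4 = 50, x0_5 = 195, y0_5 = 230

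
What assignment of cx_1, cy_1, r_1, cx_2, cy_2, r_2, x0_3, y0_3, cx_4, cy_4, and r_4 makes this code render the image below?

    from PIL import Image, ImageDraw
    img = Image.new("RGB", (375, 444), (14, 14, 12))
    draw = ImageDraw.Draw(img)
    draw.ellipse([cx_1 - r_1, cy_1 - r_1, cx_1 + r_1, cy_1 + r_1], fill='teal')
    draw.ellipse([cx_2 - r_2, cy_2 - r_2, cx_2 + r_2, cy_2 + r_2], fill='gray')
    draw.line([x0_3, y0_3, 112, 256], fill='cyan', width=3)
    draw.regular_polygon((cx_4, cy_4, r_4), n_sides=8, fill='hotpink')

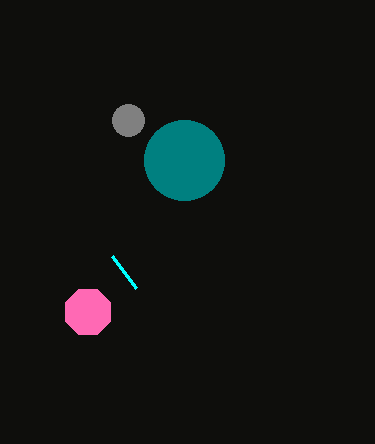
cx_1 = 184, cy_1 = 160, r_1 = 40, cx_2 = 128, cy_2 = 120, r_2 = 16, x0_3 = 136, y0_3 = 288, cx_4 = 88, cy_4 = 312, r_4 = 24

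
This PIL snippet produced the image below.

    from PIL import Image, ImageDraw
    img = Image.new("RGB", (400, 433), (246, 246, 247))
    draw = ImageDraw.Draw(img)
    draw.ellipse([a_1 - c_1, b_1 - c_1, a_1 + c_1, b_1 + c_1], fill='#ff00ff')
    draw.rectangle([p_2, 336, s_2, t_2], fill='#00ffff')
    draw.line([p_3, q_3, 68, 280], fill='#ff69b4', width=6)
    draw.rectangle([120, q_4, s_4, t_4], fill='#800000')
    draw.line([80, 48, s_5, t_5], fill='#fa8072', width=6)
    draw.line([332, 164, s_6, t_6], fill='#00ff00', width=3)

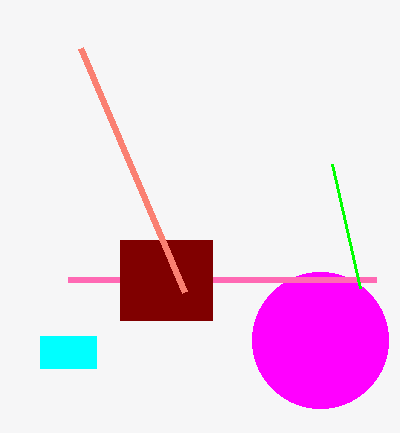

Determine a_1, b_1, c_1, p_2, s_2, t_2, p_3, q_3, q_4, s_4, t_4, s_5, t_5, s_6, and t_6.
a_1 = 320; b_1 = 340; c_1 = 68; p_2 = 40; s_2 = 96; t_2 = 368; p_3 = 376; q_3 = 280; q_4 = 240; s_4 = 212; t_4 = 320; s_5 = 184; t_5 = 292; s_6 = 360; t_6 = 288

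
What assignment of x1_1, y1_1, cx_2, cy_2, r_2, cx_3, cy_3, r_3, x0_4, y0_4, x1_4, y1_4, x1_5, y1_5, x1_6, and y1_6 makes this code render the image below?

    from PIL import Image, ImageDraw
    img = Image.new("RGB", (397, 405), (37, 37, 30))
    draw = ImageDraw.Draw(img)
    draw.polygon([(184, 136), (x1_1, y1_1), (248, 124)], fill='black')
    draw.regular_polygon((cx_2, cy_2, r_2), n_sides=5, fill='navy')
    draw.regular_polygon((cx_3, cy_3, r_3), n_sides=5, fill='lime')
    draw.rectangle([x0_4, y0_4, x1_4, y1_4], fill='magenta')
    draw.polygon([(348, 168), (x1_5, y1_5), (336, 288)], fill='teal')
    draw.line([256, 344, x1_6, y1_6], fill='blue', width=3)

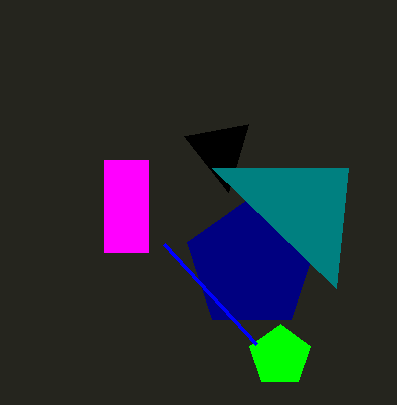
x1_1 = 228, y1_1 = 192, cx_2 = 252, cy_2 = 264, r_2 = 68, cx_3 = 280, cy_3 = 356, r_3 = 32, x0_4 = 104, y0_4 = 160, x1_4 = 148, y1_4 = 252, x1_5 = 212, y1_5 = 168, x1_6 = 164, y1_6 = 244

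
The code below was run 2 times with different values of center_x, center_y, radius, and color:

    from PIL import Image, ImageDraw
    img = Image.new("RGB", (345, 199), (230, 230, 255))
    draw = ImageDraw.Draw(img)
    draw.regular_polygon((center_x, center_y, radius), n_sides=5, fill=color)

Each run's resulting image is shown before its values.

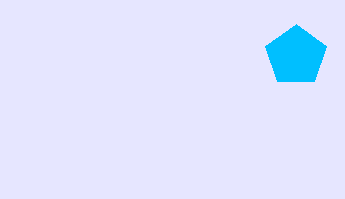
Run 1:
center_x = 296; center_y = 56; radius = 32; color = 'deepskyblue'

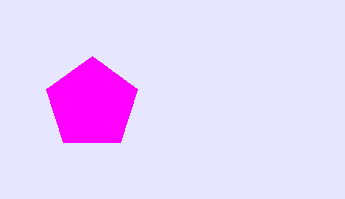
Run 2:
center_x = 92; center_y = 104; radius = 48; color = 'magenta'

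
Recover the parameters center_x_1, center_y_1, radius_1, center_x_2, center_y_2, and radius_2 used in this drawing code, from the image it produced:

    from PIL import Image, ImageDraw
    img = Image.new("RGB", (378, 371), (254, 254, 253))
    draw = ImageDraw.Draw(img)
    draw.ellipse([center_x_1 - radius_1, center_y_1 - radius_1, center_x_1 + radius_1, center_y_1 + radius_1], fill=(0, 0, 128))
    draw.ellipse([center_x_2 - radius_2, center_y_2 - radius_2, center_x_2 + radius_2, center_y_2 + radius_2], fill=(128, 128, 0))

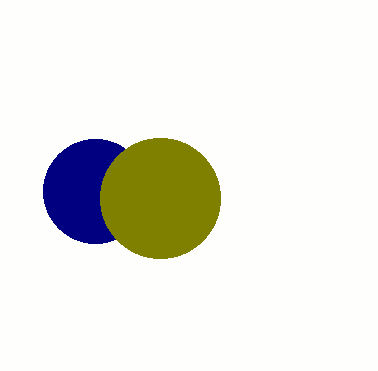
center_x_1 = 95; center_y_1 = 191; radius_1 = 52; center_x_2 = 160; center_y_2 = 198; radius_2 = 60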